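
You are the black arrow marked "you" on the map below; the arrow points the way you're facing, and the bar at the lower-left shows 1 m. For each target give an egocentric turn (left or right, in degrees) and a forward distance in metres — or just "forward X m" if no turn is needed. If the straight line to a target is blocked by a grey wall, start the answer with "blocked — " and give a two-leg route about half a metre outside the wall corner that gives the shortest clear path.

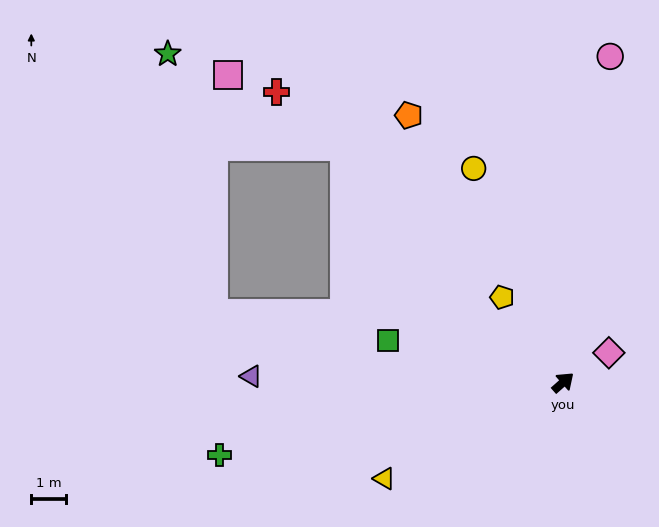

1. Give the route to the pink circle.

turn left 40°, forward 9.6 m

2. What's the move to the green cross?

turn left 150°, forward 10.2 m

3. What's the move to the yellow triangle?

turn left 167°, forward 5.9 m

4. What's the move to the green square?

turn left 125°, forward 5.2 m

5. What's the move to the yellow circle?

turn left 71°, forward 6.7 m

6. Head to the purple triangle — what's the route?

turn left 137°, forward 9.1 m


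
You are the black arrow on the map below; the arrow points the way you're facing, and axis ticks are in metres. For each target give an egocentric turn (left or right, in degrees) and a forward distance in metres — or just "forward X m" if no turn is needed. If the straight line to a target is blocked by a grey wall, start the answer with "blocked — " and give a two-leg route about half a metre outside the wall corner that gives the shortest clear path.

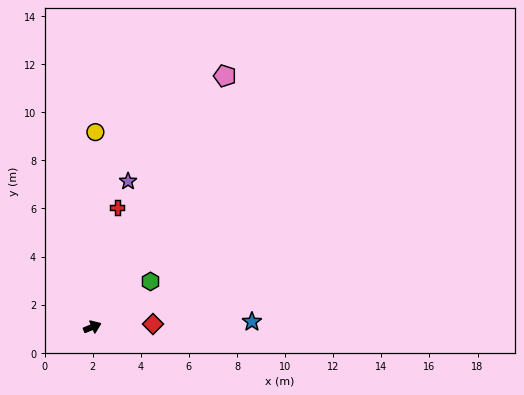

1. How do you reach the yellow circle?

turn left 67°, forward 8.1 m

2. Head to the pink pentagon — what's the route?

turn left 40°, forward 11.8 m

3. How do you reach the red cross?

turn left 56°, forward 5.1 m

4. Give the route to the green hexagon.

turn left 16°, forward 3.1 m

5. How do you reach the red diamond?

turn right 20°, forward 2.5 m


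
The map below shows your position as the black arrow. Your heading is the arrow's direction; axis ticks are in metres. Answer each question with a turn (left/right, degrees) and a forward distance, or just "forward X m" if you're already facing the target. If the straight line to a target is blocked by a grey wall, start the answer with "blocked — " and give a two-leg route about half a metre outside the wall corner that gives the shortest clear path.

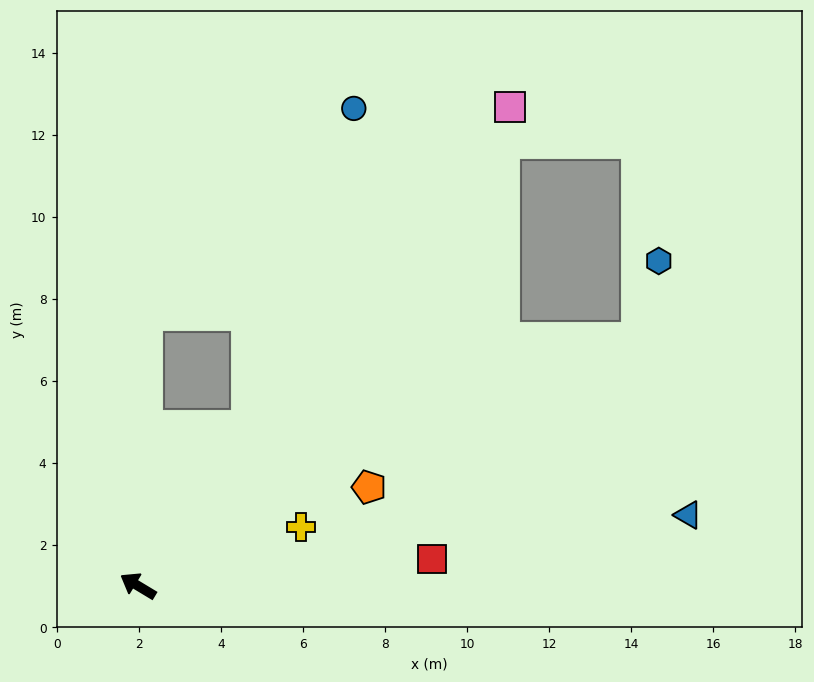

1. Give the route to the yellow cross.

turn right 129°, forward 4.2 m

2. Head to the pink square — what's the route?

turn right 97°, forward 14.8 m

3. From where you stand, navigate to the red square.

turn right 144°, forward 7.2 m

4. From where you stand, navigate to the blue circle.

blocked — turn right 94°, forward 4.7 m, then turn left 17°, forward 8.2 m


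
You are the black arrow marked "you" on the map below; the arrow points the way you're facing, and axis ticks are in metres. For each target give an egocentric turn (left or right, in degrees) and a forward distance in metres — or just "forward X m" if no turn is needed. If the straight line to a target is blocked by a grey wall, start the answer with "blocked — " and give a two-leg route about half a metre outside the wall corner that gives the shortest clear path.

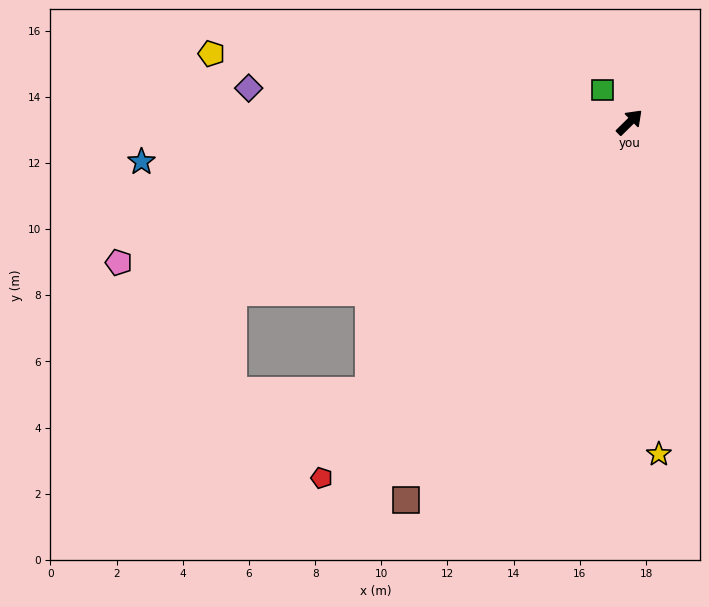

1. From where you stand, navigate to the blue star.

turn left 140°, forward 14.8 m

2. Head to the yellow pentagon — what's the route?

turn left 126°, forward 12.8 m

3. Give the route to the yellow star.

turn right 130°, forward 10.1 m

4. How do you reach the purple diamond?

turn left 130°, forward 11.6 m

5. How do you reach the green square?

turn left 85°, forward 1.3 m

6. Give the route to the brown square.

turn right 165°, forward 13.3 m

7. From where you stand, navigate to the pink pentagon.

turn left 151°, forward 16.0 m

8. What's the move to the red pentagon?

turn right 175°, forward 14.2 m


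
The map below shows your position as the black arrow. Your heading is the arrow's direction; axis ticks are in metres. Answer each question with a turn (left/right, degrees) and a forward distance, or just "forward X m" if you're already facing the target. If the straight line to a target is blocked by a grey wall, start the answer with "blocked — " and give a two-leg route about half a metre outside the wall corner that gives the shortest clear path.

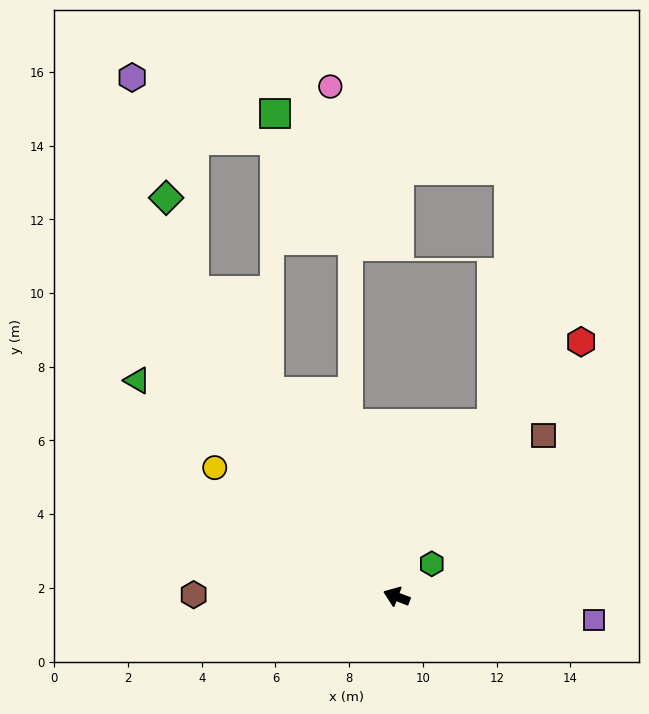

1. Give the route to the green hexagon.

turn right 116°, forward 1.3 m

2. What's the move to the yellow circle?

turn right 15°, forward 6.0 m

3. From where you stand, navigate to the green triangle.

turn right 19°, forward 9.2 m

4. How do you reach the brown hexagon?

turn left 20°, forward 5.5 m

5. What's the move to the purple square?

turn right 166°, forward 5.4 m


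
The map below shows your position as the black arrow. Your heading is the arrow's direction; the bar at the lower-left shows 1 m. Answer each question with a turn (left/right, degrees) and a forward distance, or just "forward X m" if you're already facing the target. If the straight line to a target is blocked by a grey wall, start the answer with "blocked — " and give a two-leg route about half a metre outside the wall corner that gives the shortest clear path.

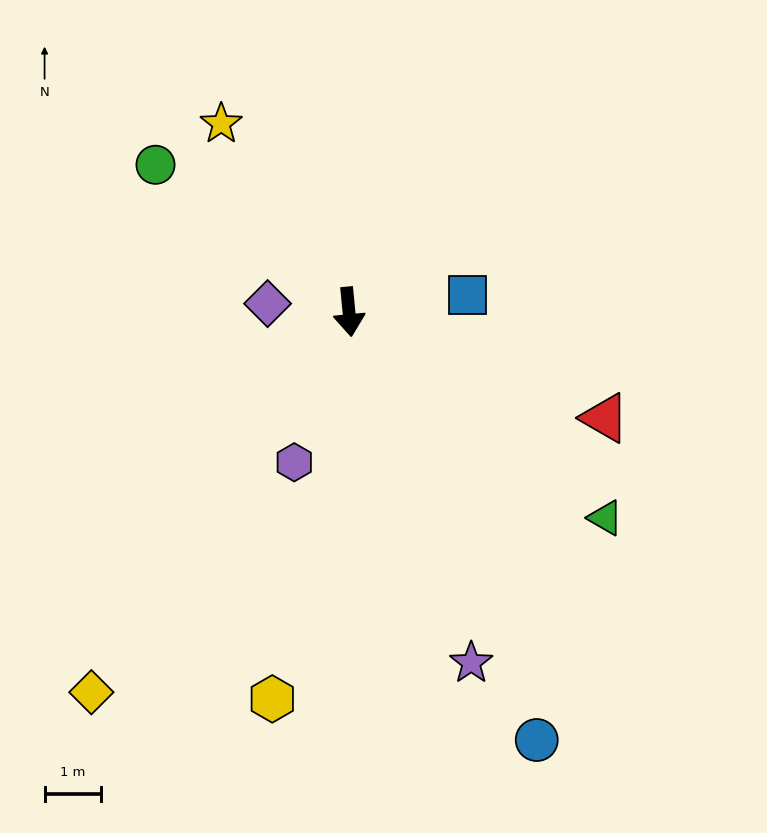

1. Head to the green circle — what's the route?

turn right 133°, forward 4.3 m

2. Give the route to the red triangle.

turn left 62°, forward 4.9 m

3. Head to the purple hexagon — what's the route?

turn right 25°, forward 2.8 m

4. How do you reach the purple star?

turn left 14°, forward 6.6 m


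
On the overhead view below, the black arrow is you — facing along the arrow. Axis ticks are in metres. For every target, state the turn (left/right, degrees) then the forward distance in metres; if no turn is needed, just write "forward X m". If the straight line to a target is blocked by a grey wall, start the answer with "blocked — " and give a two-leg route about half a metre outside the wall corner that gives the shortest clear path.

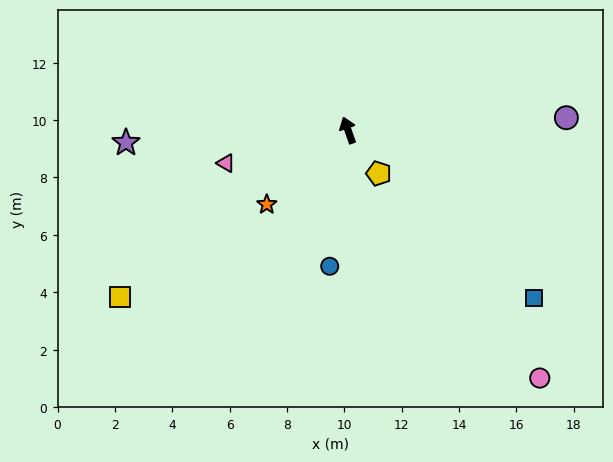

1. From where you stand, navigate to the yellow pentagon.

turn right 164°, forward 1.8 m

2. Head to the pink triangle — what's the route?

turn left 86°, forward 4.4 m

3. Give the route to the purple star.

turn left 74°, forward 7.8 m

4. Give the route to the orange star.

turn left 113°, forward 3.8 m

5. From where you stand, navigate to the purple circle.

turn right 106°, forward 7.6 m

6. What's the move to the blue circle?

turn left 153°, forward 4.8 m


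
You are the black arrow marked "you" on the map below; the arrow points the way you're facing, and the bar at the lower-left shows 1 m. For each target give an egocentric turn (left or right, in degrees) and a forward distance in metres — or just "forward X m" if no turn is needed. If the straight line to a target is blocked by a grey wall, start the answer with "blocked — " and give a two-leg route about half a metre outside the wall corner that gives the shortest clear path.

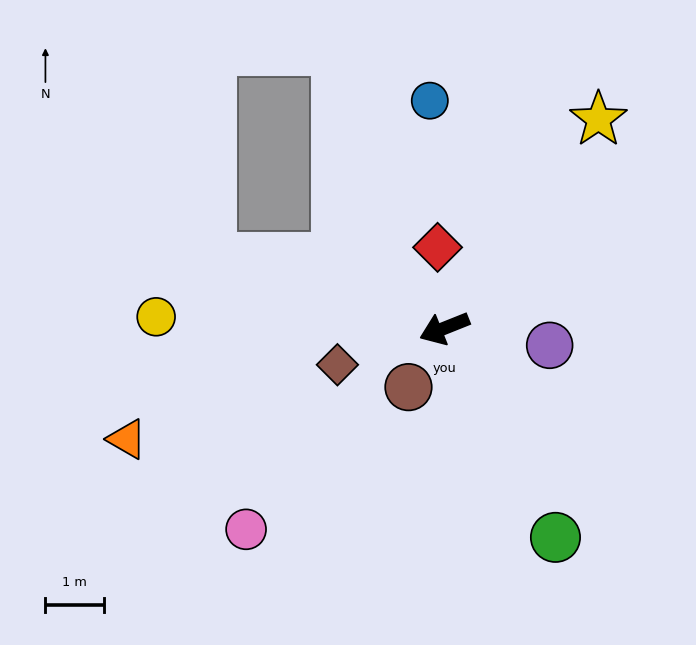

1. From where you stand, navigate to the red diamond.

turn right 107°, forward 1.4 m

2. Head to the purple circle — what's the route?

turn left 149°, forward 1.8 m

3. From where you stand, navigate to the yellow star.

turn right 148°, forward 4.4 m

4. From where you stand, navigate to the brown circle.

turn left 37°, forward 1.2 m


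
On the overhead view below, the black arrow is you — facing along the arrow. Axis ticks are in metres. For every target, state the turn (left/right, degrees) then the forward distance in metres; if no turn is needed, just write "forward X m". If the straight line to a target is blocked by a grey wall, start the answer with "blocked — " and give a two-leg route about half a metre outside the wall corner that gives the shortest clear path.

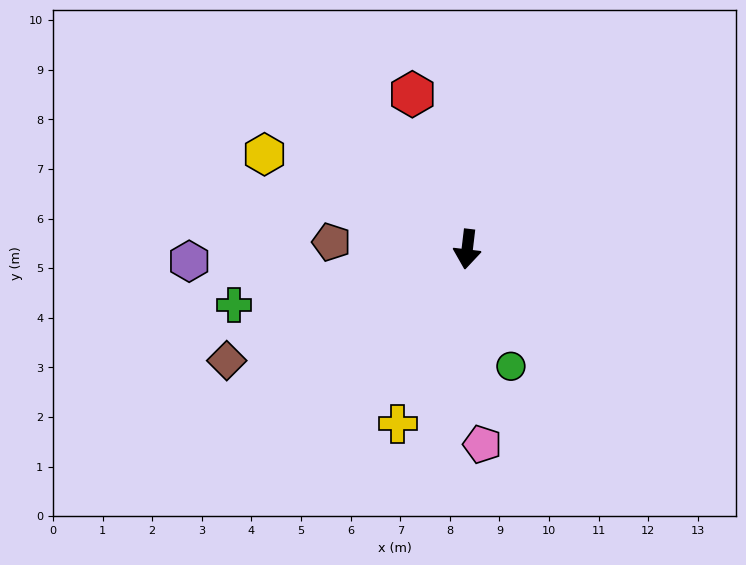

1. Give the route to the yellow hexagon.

turn right 108°, forward 4.5 m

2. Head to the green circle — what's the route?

turn left 27°, forward 2.5 m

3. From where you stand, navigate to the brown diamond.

turn right 58°, forward 5.3 m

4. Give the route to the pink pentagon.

turn left 11°, forward 3.9 m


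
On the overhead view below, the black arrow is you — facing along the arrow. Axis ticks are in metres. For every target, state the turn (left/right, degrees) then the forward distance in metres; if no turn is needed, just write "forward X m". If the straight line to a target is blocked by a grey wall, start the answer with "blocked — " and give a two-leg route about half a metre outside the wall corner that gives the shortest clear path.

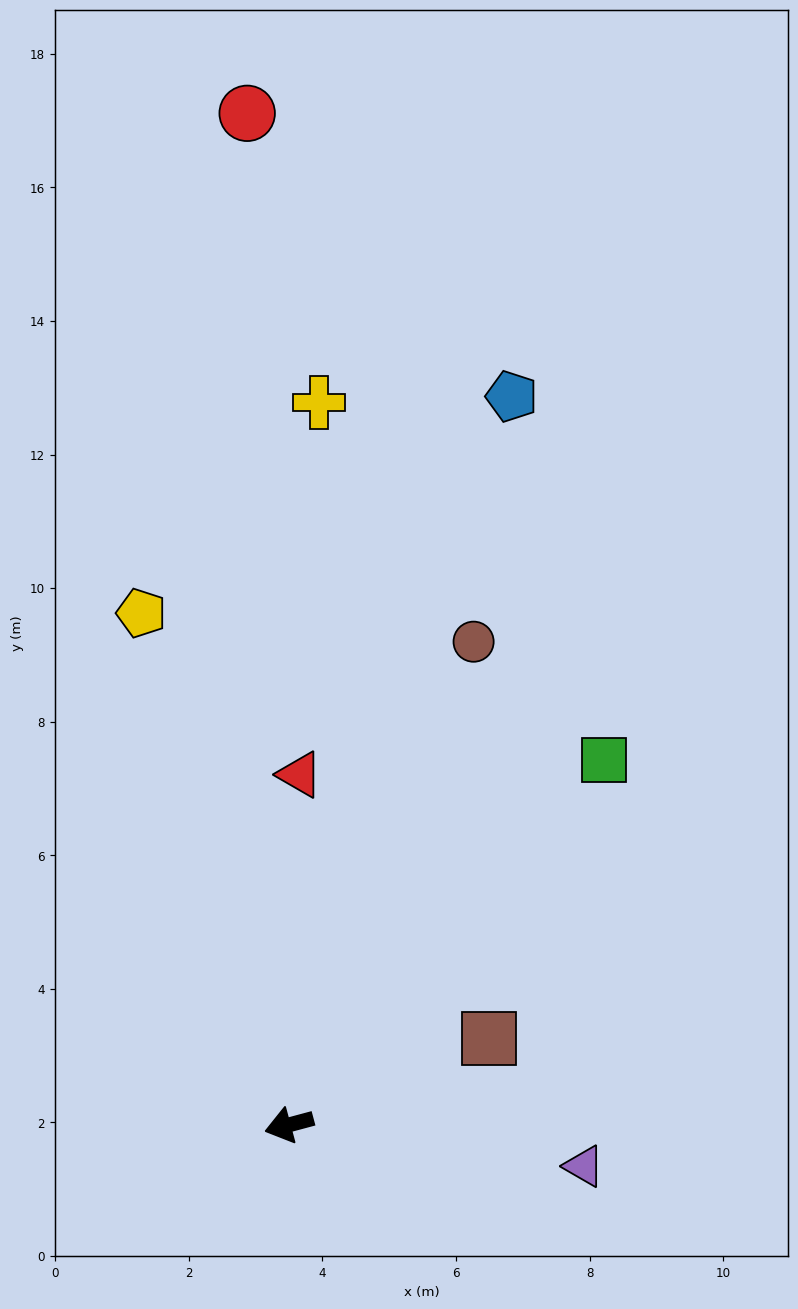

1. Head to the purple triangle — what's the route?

turn left 157°, forward 4.5 m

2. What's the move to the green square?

turn right 146°, forward 7.2 m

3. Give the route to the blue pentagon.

turn right 122°, forward 11.4 m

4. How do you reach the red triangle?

turn right 107°, forward 5.2 m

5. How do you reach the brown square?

turn right 172°, forward 3.3 m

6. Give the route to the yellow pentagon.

turn right 89°, forward 8.0 m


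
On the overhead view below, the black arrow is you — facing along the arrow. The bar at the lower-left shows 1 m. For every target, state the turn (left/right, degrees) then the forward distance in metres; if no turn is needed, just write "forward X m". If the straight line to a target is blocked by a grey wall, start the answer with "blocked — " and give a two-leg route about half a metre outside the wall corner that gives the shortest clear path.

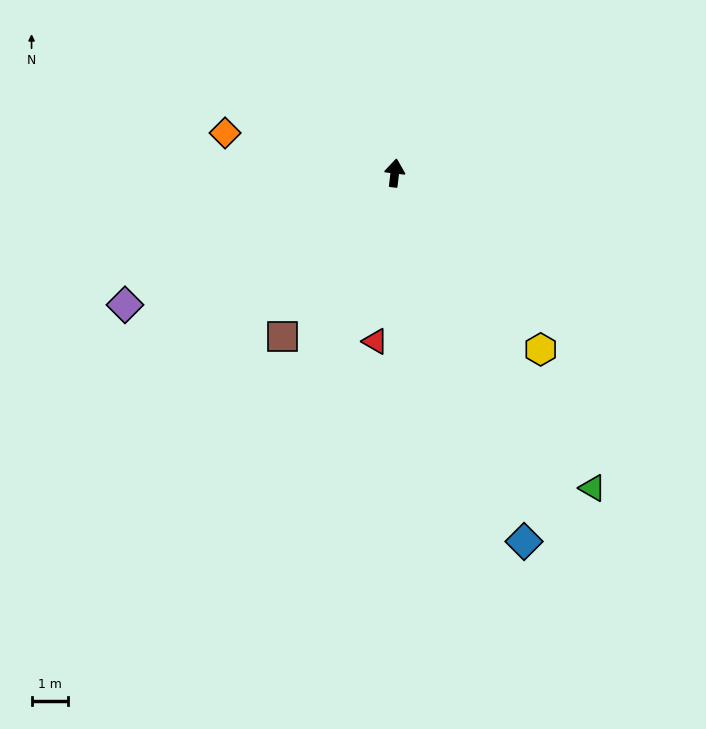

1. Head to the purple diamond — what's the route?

turn left 123°, forward 8.3 m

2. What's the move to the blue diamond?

turn right 154°, forward 10.8 m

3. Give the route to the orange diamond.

turn left 83°, forward 4.8 m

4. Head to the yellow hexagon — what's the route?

turn right 134°, forward 6.3 m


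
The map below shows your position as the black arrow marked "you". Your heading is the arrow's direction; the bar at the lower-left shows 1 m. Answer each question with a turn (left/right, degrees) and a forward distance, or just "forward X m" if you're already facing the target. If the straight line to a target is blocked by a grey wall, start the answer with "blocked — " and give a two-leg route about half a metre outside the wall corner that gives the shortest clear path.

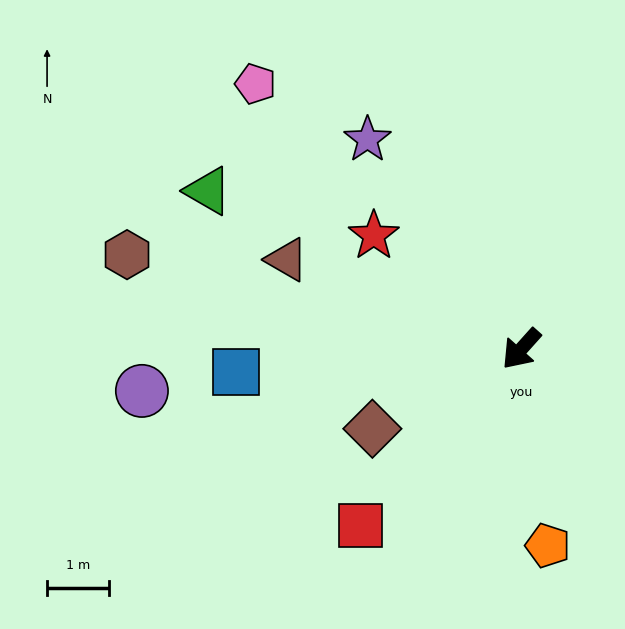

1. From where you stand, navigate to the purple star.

turn right 102°, forward 4.2 m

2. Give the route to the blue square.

turn right 44°, forward 4.6 m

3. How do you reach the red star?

turn right 86°, forward 3.0 m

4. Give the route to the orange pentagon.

turn left 50°, forward 3.2 m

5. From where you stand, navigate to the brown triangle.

turn right 69°, forward 4.1 m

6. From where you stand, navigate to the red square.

forward 3.9 m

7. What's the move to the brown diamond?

turn right 20°, forward 2.7 m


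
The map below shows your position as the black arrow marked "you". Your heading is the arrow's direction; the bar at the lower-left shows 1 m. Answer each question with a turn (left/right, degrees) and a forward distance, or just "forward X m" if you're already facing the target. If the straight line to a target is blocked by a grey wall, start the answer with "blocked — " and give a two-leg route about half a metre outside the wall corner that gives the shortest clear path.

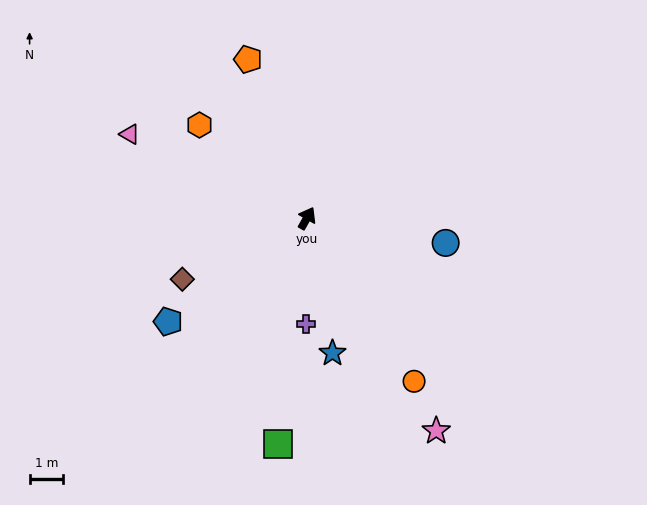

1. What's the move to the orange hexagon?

turn left 78°, forward 4.3 m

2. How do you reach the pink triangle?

turn left 94°, forward 5.9 m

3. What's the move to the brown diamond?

turn left 146°, forward 4.2 m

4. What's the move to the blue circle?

turn right 71°, forward 4.2 m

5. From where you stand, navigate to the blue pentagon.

turn left 156°, forward 5.2 m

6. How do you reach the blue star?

turn right 140°, forward 4.1 m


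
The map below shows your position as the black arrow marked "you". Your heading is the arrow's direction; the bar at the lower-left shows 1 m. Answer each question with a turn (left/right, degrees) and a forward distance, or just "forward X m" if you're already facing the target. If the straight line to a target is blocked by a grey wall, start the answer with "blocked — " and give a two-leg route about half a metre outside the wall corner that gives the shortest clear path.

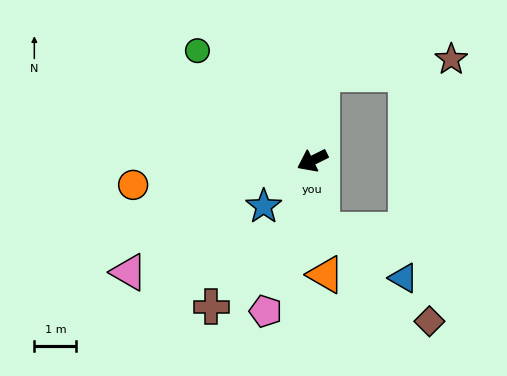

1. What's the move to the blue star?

turn left 17°, forward 1.6 m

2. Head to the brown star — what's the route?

blocked — turn right 123°, forward 2.1 m, then turn right 77°, forward 3.1 m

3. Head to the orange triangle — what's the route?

turn left 70°, forward 2.7 m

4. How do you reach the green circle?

turn right 70°, forward 3.8 m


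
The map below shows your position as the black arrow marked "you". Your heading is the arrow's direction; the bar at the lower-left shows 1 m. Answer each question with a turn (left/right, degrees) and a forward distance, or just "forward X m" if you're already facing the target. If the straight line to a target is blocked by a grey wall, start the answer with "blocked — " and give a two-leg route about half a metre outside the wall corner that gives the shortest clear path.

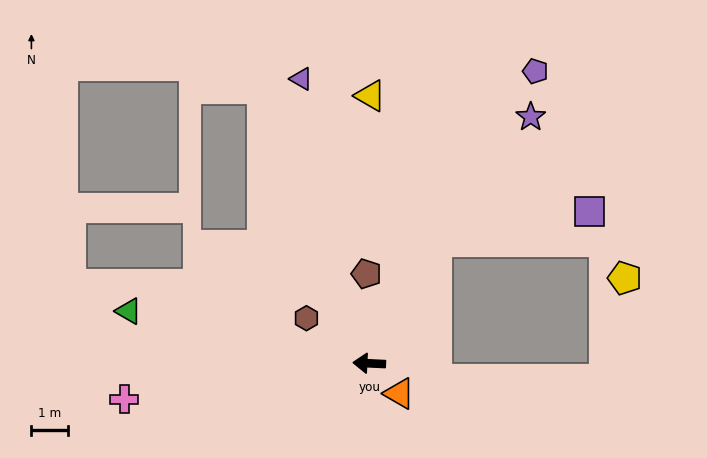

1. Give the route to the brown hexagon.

turn right 33°, forward 2.1 m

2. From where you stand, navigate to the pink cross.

turn left 11°, forward 6.8 m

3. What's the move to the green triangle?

turn right 10°, forward 6.8 m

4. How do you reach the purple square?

blocked — turn right 116°, forward 3.8 m, then turn right 50°, forward 4.3 m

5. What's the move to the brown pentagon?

turn right 86°, forward 2.5 m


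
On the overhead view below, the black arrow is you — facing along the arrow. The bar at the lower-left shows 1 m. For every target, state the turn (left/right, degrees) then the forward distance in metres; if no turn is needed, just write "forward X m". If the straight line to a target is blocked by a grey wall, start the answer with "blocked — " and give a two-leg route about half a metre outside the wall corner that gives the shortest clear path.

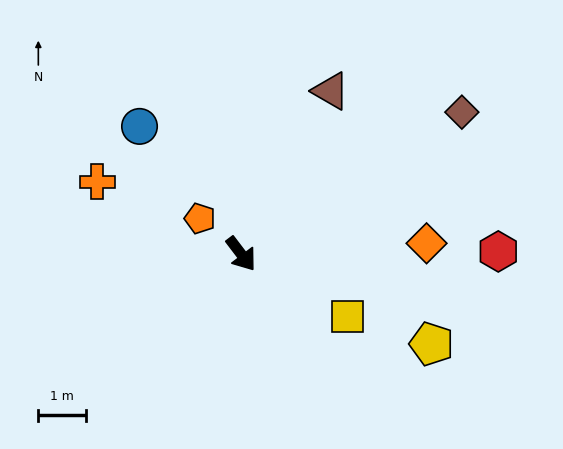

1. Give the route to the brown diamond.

turn left 85°, forward 5.5 m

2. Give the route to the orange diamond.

turn left 56°, forward 3.9 m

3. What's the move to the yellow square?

turn left 22°, forward 2.6 m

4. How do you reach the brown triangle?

turn left 114°, forward 3.9 m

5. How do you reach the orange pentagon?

turn right 168°, forward 1.1 m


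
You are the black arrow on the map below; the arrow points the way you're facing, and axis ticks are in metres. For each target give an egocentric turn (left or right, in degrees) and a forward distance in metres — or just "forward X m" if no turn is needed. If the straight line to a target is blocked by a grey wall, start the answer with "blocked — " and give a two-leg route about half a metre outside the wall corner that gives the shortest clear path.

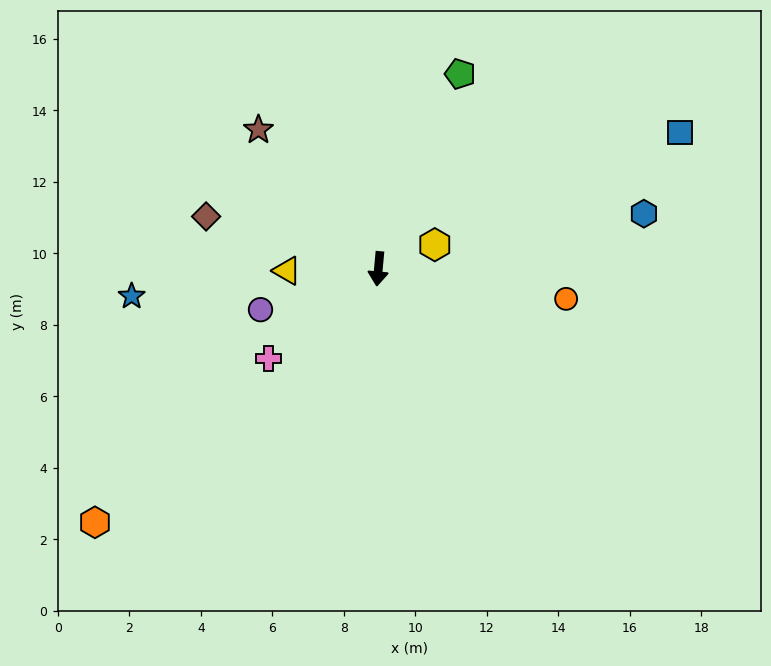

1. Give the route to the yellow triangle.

turn right 84°, forward 2.6 m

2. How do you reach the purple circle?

turn right 66°, forward 3.5 m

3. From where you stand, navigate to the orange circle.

turn left 86°, forward 5.3 m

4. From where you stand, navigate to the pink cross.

turn right 46°, forward 4.0 m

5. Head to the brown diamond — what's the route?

turn right 102°, forward 5.0 m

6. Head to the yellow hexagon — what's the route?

turn left 118°, forward 1.7 m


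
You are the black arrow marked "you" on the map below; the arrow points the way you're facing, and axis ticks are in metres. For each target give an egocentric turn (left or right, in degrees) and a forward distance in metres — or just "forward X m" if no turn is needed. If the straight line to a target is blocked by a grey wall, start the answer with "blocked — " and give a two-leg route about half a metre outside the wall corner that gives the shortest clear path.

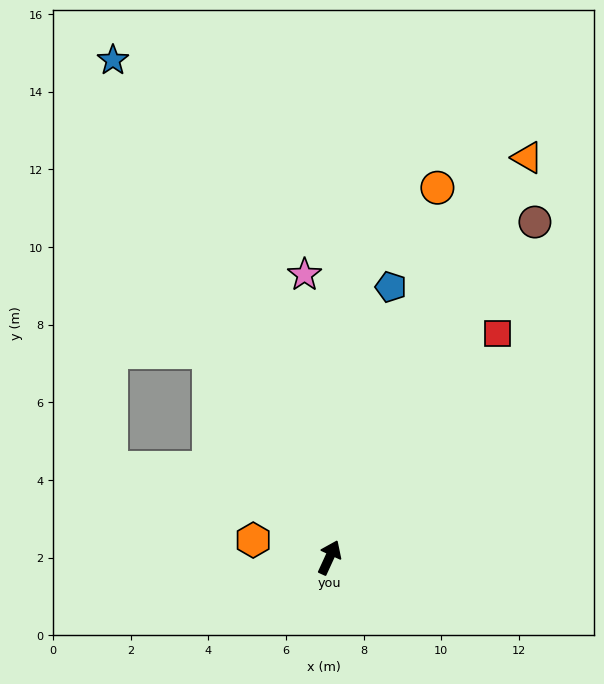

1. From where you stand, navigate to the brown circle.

turn right 7°, forward 10.1 m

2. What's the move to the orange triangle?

forward 11.5 m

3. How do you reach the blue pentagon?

turn left 12°, forward 7.1 m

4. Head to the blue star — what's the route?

turn left 48°, forward 14.0 m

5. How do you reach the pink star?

turn left 30°, forward 7.3 m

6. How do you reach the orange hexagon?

turn left 102°, forward 2.0 m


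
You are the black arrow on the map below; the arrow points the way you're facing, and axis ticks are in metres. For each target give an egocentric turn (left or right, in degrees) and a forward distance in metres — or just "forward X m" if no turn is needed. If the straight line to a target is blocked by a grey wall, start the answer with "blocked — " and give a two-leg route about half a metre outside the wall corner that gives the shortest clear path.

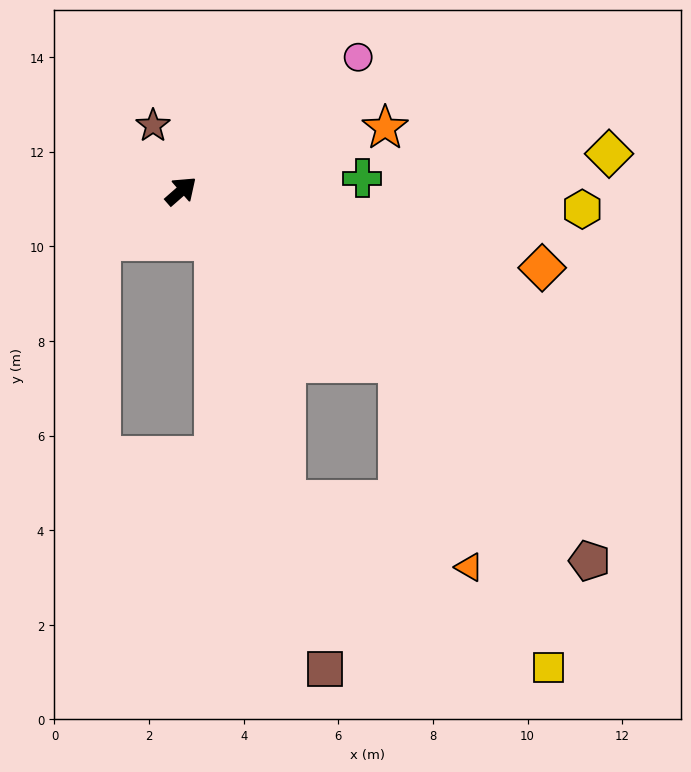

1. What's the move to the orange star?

turn right 24°, forward 4.5 m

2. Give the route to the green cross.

turn right 37°, forward 3.8 m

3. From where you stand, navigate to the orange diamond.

turn right 53°, forward 7.8 m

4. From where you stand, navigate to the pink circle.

turn right 4°, forward 4.7 m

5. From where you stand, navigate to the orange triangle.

blocked — turn right 80°, forward 5.9 m, then turn right 32°, forward 4.6 m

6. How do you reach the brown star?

turn left 72°, forward 1.5 m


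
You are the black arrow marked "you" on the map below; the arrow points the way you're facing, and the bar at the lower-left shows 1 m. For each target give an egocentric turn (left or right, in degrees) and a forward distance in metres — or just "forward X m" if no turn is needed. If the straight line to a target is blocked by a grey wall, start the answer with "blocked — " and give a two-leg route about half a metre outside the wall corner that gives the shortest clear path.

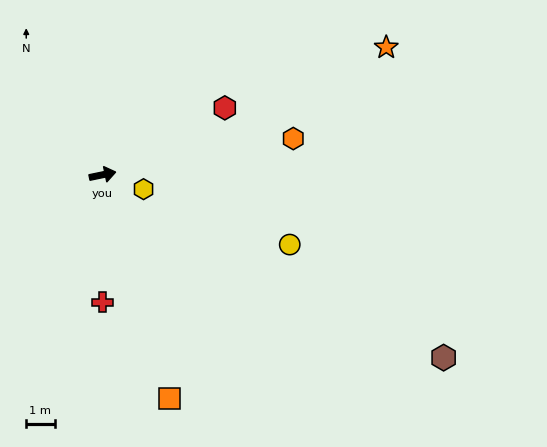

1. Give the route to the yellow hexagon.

turn right 31°, forward 1.5 m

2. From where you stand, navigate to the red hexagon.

turn left 17°, forward 4.9 m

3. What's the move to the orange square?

turn right 85°, forward 8.2 m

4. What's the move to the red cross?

turn right 102°, forward 4.5 m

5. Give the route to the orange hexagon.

forward 6.8 m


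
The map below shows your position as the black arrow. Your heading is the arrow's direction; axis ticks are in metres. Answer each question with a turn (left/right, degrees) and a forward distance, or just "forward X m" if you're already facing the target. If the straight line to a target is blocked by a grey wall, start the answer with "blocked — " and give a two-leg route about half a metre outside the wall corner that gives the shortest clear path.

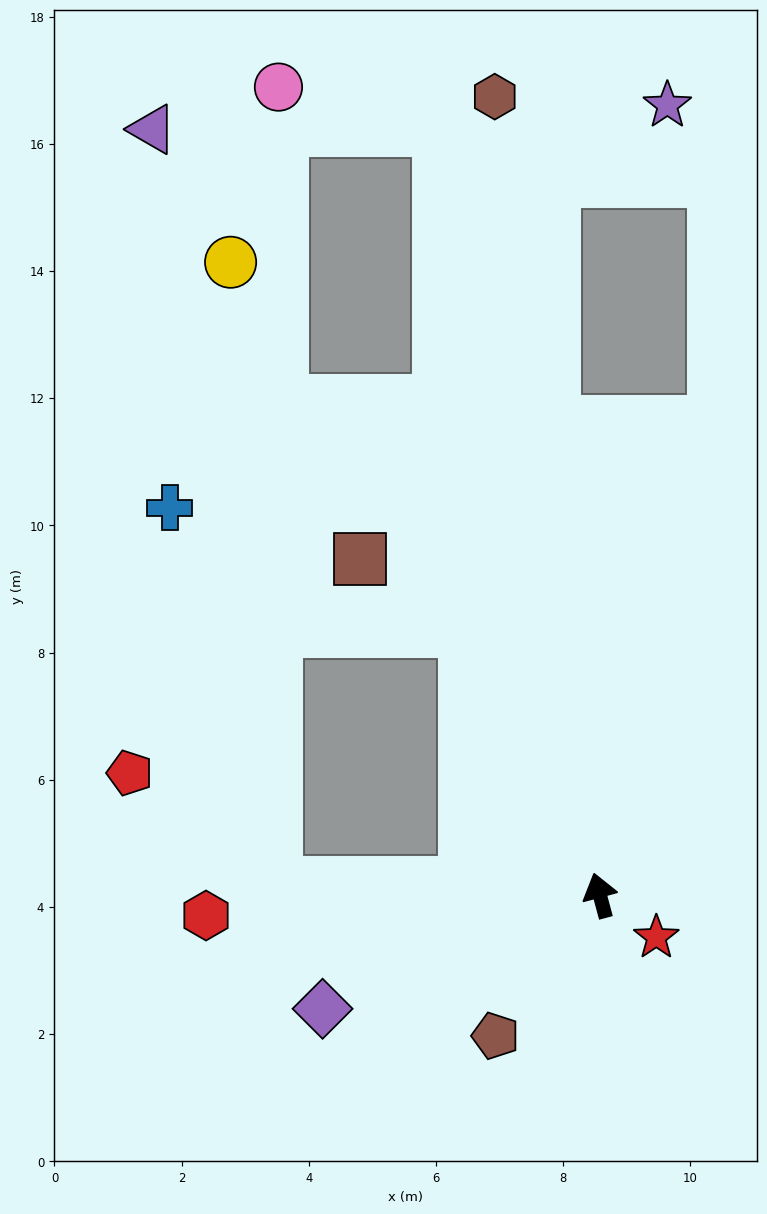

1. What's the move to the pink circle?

blocked — turn right 3°, forward 12.3 m, then turn left 63°, forward 2.6 m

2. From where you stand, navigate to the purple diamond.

turn left 97°, forward 4.7 m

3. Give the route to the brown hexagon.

turn right 8°, forward 12.7 m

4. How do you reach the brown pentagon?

turn left 128°, forward 2.8 m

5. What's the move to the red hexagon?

turn left 78°, forward 6.2 m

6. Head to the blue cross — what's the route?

blocked — turn left 73°, forward 5.1 m, then turn right 72°, forward 6.1 m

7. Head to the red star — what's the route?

turn right 142°, forward 1.1 m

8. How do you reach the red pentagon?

blocked — turn left 73°, forward 5.1 m, then turn right 35°, forward 2.9 m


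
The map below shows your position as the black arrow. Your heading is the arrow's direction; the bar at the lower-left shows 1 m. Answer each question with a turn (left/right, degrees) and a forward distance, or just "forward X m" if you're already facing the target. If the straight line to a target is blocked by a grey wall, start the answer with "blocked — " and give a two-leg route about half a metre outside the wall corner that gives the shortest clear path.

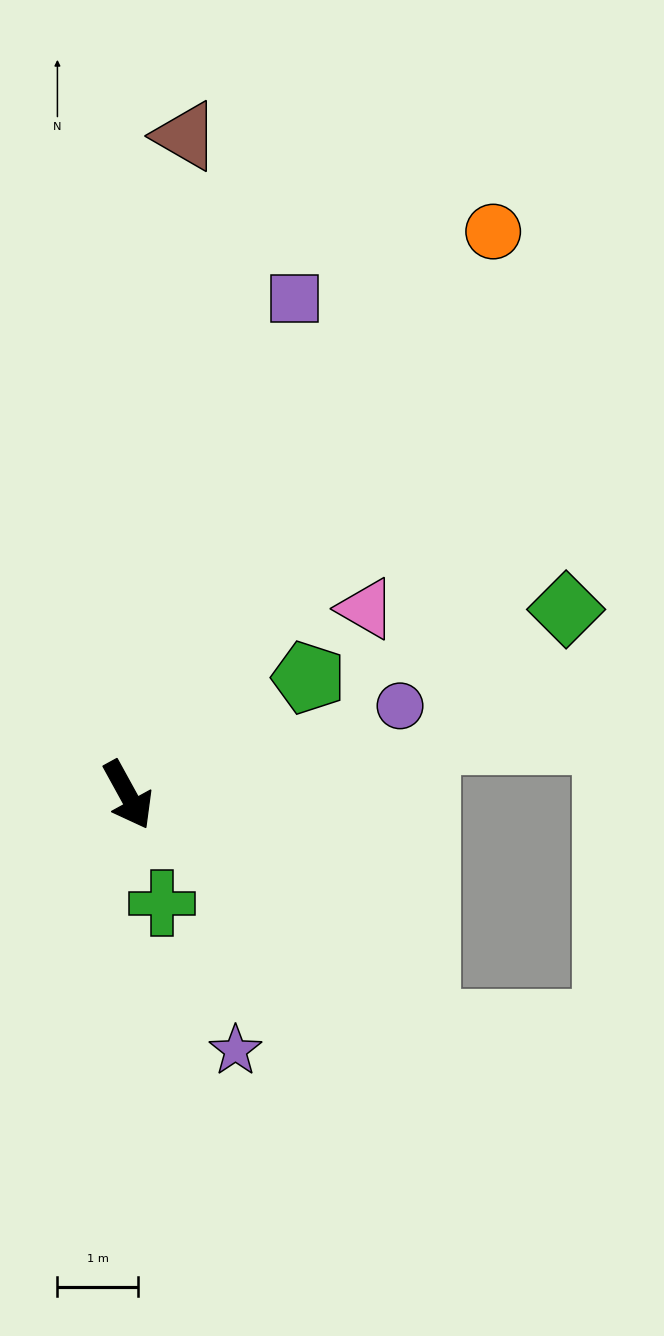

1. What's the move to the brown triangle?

turn left 146°, forward 8.2 m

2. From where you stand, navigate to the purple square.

turn left 133°, forward 6.5 m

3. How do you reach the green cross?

turn right 11°, forward 1.4 m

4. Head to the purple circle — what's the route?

turn left 79°, forward 3.6 m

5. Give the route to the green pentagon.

turn left 94°, forward 2.7 m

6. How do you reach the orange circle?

turn left 118°, forward 8.3 m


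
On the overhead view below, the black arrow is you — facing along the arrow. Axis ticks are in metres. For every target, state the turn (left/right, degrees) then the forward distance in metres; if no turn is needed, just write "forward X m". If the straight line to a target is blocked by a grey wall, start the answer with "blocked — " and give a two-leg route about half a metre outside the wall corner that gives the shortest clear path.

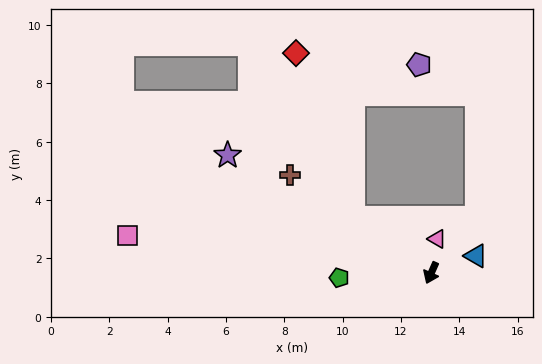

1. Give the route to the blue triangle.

turn left 135°, forward 1.6 m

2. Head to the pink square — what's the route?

turn right 73°, forward 10.5 m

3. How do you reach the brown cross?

turn right 101°, forward 5.9 m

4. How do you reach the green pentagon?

turn right 63°, forward 3.2 m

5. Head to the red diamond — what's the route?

blocked — turn right 101°, forward 3.3 m, then turn right 36°, forward 6.0 m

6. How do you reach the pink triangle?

turn right 166°, forward 1.2 m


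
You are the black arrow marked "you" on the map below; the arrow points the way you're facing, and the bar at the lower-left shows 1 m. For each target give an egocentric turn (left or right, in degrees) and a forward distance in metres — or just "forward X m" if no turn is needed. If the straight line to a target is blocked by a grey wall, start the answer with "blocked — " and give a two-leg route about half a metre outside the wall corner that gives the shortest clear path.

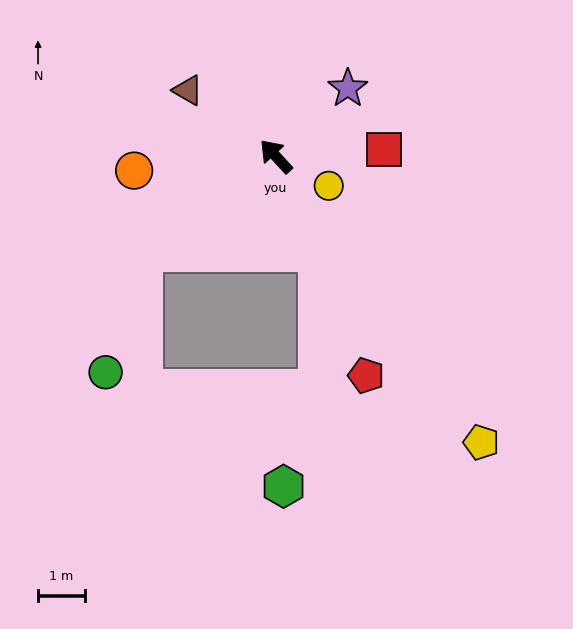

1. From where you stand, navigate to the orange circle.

turn left 53°, forward 3.1 m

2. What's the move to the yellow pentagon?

turn left 173°, forward 7.6 m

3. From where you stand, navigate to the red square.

turn right 129°, forward 2.3 m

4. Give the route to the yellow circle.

turn right 162°, forward 1.3 m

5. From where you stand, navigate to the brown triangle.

turn left 11°, forward 2.4 m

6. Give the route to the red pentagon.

turn left 160°, forward 5.1 m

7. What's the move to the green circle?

blocked — turn left 83°, forward 3.5 m, then turn left 37°, forward 2.7 m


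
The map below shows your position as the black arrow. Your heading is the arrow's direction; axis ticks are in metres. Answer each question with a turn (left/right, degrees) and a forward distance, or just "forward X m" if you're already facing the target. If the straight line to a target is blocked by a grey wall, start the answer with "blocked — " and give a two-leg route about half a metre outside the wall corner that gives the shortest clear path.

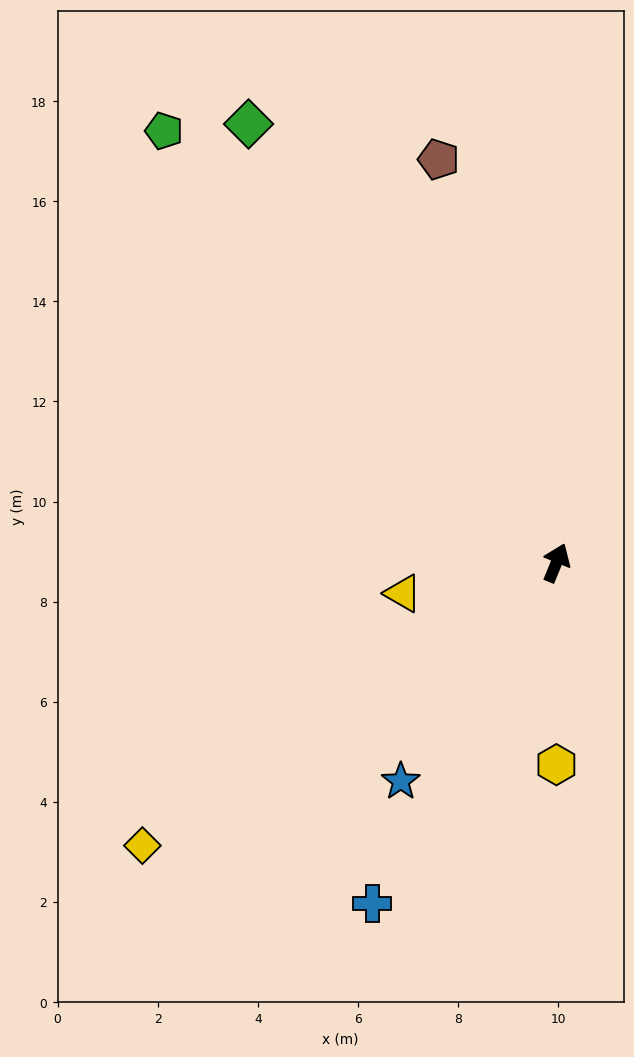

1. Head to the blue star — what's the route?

turn left 167°, forward 5.4 m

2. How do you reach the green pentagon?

turn left 64°, forward 11.7 m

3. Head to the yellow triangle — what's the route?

turn left 124°, forward 3.1 m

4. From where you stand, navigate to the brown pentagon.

turn left 39°, forward 8.4 m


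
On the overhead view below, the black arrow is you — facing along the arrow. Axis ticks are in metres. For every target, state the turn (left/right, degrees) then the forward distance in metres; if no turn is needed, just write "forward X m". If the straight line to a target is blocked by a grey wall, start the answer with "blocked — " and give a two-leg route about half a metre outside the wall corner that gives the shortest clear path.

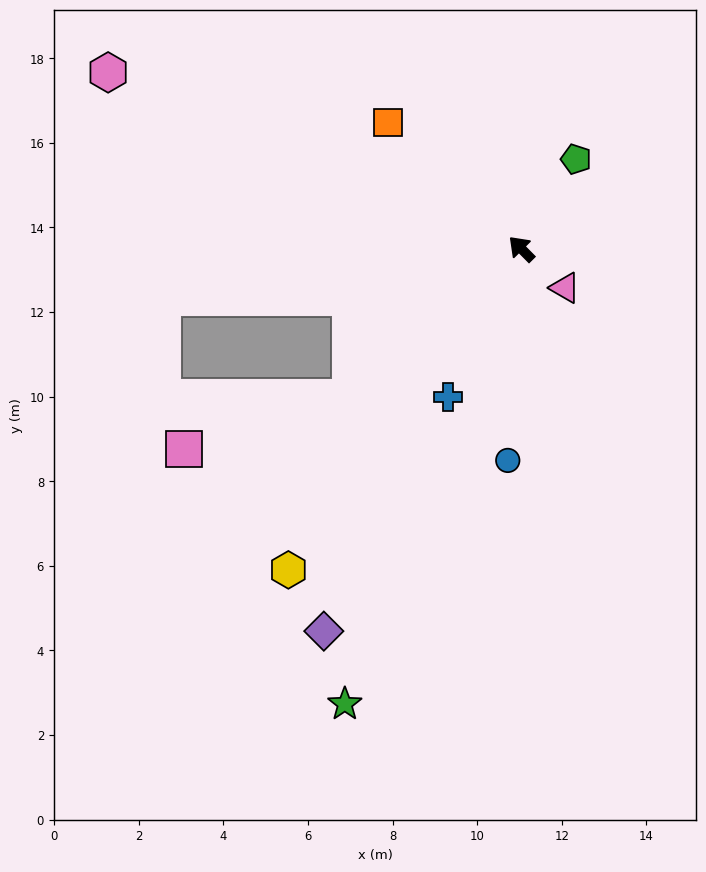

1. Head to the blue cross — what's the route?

turn left 109°, forward 3.9 m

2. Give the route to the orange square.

forward 4.3 m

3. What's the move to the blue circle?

turn left 132°, forward 5.0 m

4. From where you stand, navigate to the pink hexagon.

turn left 22°, forward 10.6 m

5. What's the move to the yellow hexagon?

turn left 99°, forward 9.4 m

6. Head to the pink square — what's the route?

blocked — turn left 86°, forward 5.4 m, then turn right 23°, forward 4.1 m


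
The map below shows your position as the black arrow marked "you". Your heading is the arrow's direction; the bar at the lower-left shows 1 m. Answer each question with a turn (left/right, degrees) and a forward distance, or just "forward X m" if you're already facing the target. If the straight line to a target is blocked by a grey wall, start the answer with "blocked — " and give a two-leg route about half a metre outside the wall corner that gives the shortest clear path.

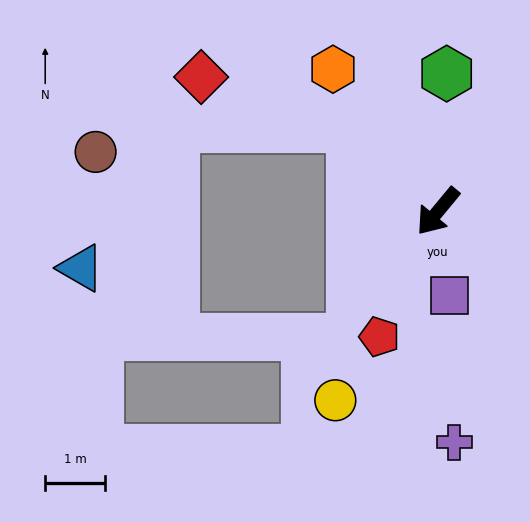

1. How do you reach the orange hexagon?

turn right 104°, forward 3.0 m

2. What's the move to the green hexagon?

turn right 144°, forward 2.3 m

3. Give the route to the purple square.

turn left 48°, forward 1.4 m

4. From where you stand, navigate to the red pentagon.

turn left 15°, forward 2.3 m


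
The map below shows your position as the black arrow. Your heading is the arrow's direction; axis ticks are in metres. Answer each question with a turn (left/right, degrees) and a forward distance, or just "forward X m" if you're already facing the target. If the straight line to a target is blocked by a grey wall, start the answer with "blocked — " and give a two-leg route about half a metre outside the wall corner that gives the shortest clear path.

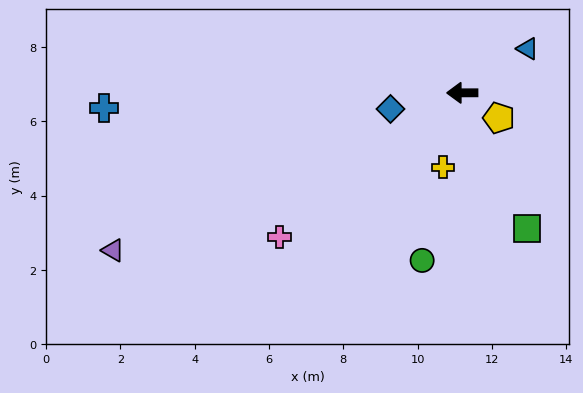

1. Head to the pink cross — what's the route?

turn left 38°, forward 6.3 m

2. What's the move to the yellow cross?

turn left 75°, forward 2.1 m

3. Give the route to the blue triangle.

turn right 146°, forward 2.1 m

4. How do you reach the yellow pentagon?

turn left 145°, forward 1.2 m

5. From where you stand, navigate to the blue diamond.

turn left 13°, forward 2.0 m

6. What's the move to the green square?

turn left 115°, forward 4.0 m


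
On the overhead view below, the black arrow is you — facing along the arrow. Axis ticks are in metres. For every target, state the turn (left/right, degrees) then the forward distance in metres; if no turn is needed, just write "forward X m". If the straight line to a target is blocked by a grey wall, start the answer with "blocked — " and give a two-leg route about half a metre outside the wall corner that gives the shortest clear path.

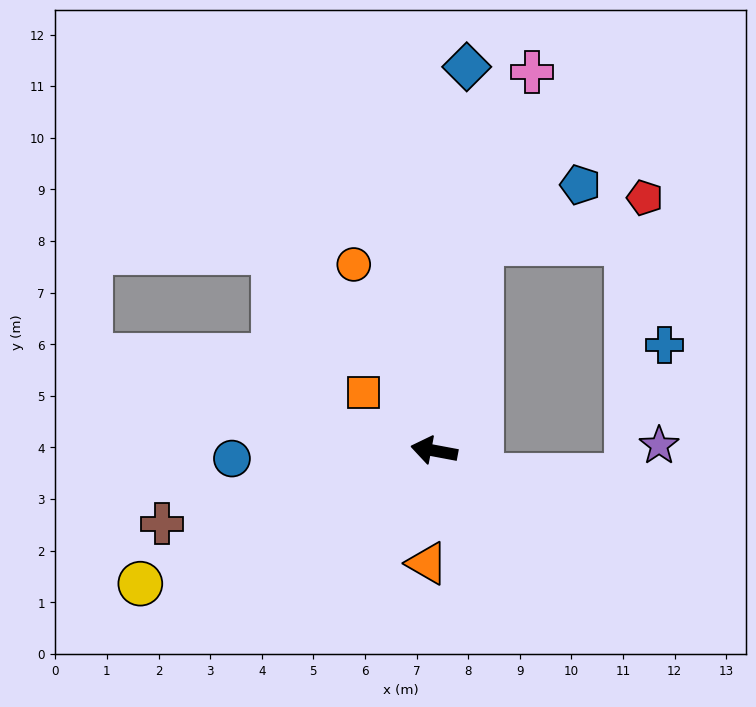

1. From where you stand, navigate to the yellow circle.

turn left 35°, forward 6.2 m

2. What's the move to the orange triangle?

turn left 97°, forward 2.2 m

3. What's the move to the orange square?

turn right 29°, forward 1.8 m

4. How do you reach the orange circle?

turn right 56°, forward 3.9 m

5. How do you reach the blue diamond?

turn right 84°, forward 7.5 m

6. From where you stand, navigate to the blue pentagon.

blocked — turn right 92°, forward 4.1 m, then turn right 46°, forward 2.2 m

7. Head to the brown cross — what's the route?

turn left 26°, forward 5.5 m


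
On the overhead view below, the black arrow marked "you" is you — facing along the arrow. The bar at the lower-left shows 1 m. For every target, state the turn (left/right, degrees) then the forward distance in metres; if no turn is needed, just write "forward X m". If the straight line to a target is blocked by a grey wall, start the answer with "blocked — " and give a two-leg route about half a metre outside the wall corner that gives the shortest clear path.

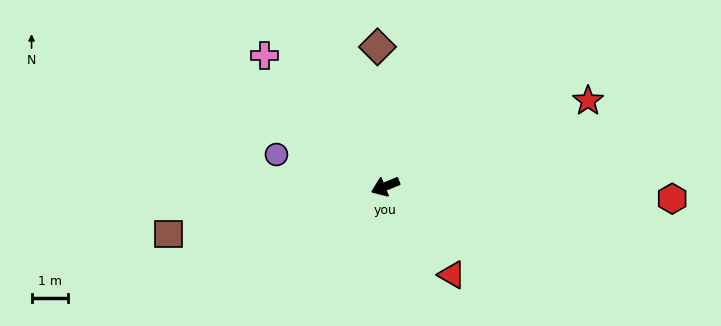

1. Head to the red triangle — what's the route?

turn left 105°, forward 3.1 m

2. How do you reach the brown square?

turn right 10°, forward 6.2 m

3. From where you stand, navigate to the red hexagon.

turn left 155°, forward 8.0 m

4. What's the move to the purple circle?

turn right 38°, forward 3.2 m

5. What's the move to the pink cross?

turn right 69°, forward 4.9 m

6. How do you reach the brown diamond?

turn right 109°, forward 3.9 m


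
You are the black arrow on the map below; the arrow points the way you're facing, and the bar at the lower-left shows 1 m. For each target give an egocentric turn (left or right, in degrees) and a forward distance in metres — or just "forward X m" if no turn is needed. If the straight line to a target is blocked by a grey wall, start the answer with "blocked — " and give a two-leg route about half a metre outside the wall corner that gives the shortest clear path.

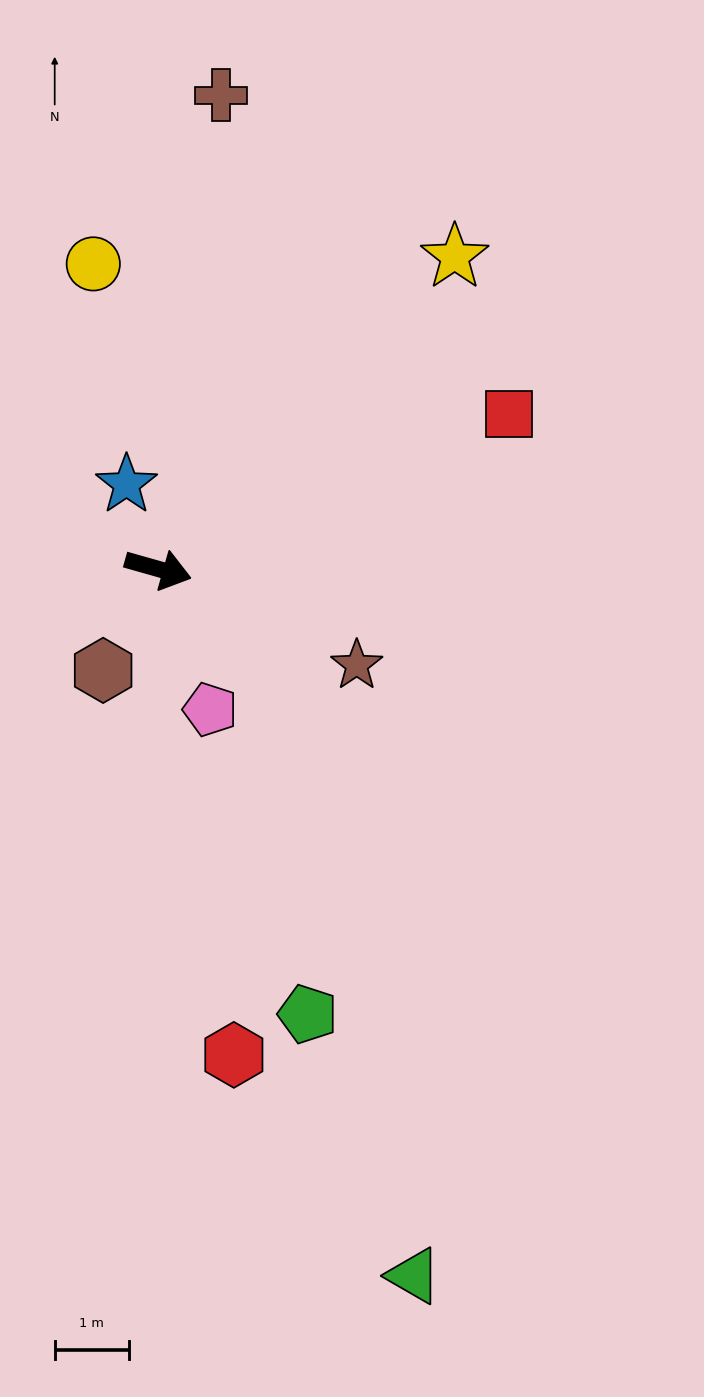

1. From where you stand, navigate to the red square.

turn left 40°, forward 5.2 m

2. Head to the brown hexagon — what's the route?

turn right 103°, forward 1.6 m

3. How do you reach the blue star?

turn left 126°, forward 1.2 m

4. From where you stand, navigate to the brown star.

turn right 10°, forward 3.0 m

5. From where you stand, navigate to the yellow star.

turn left 62°, forward 5.8 m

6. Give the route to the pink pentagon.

turn right 54°, forward 2.0 m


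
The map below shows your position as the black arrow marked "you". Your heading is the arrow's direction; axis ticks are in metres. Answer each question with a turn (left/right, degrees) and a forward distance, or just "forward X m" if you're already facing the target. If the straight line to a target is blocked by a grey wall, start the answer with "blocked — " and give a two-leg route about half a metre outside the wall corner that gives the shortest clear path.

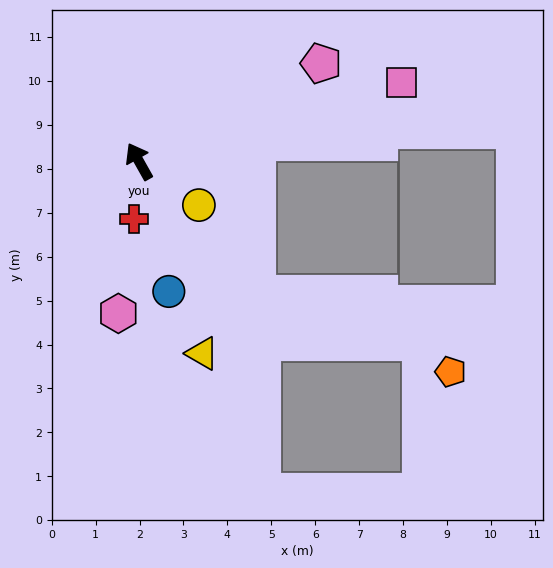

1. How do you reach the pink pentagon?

turn right 91°, forward 4.7 m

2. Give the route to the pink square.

turn right 103°, forward 6.2 m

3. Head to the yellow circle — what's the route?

turn right 155°, forward 1.7 m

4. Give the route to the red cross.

turn left 146°, forward 1.3 m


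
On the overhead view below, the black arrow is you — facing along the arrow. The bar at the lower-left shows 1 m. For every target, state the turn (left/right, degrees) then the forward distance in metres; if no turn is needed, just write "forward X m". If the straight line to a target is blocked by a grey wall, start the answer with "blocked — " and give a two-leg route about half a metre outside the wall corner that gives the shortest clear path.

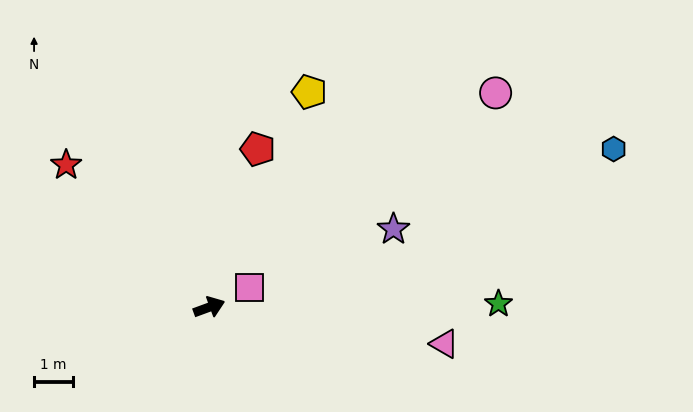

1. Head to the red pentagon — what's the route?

turn left 53°, forward 4.3 m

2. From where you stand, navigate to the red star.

turn left 115°, forward 5.2 m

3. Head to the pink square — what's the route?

turn left 6°, forward 1.2 m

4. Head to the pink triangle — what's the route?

turn right 29°, forward 6.2 m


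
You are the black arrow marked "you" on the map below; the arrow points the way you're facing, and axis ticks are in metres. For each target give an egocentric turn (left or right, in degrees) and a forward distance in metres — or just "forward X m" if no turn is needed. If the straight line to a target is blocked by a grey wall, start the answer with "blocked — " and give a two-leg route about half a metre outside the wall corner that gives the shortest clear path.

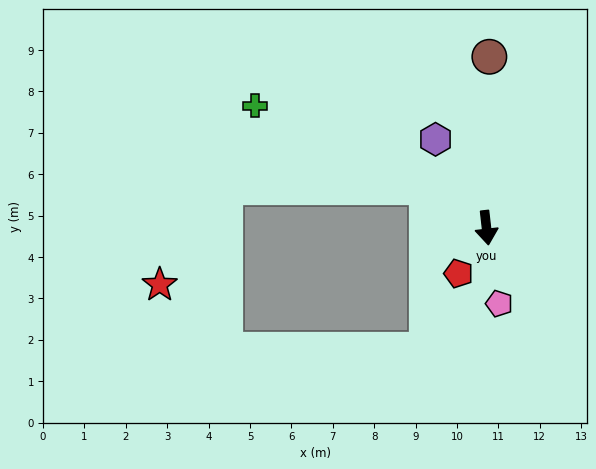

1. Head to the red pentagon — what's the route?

turn right 38°, forward 1.3 m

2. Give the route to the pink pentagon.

turn left 3°, forward 1.9 m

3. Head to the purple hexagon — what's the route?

turn right 157°, forward 2.5 m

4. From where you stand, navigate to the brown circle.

turn left 173°, forward 4.1 m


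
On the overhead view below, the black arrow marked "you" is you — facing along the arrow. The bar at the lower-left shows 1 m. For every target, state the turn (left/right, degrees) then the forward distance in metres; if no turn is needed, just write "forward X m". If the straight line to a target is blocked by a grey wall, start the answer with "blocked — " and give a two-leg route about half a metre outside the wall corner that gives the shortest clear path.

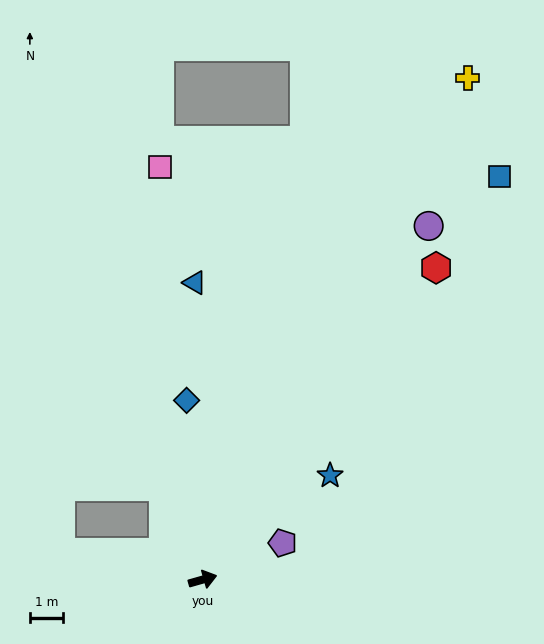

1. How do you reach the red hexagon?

turn left 37°, forward 11.6 m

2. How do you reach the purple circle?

turn left 42°, forward 12.5 m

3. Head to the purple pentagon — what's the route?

turn left 9°, forward 2.6 m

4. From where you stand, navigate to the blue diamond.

turn left 79°, forward 5.4 m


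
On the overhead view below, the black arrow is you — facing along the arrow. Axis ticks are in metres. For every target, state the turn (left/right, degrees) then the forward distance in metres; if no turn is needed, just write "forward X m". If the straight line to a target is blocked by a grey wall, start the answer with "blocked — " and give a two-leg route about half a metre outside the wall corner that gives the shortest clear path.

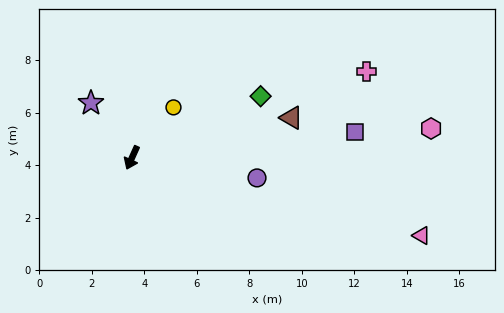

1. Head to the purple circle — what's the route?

turn left 105°, forward 4.8 m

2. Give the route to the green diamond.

turn left 140°, forward 5.4 m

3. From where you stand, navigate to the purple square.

turn left 121°, forward 8.6 m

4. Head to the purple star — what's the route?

turn right 119°, forward 2.6 m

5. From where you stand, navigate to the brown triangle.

turn left 128°, forward 6.3 m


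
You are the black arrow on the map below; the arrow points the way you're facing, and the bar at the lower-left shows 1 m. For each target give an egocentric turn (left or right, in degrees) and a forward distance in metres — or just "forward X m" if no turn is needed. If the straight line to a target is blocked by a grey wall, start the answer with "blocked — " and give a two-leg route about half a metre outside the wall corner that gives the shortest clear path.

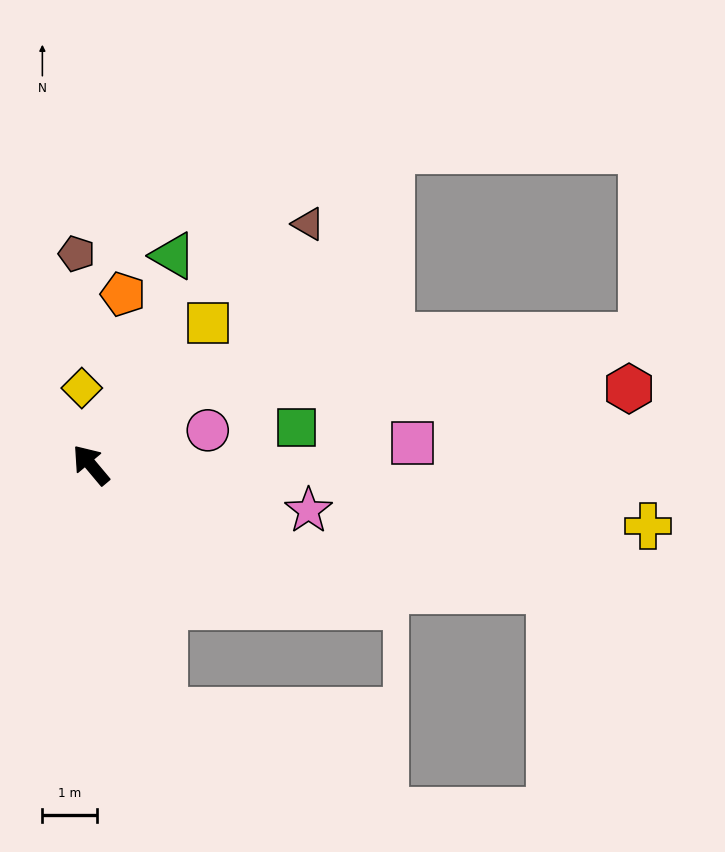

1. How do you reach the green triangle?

turn right 61°, forward 4.1 m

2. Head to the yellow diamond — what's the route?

turn right 33°, forward 1.4 m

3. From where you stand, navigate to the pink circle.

turn right 114°, forward 2.2 m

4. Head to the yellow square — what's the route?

turn right 79°, forward 3.4 m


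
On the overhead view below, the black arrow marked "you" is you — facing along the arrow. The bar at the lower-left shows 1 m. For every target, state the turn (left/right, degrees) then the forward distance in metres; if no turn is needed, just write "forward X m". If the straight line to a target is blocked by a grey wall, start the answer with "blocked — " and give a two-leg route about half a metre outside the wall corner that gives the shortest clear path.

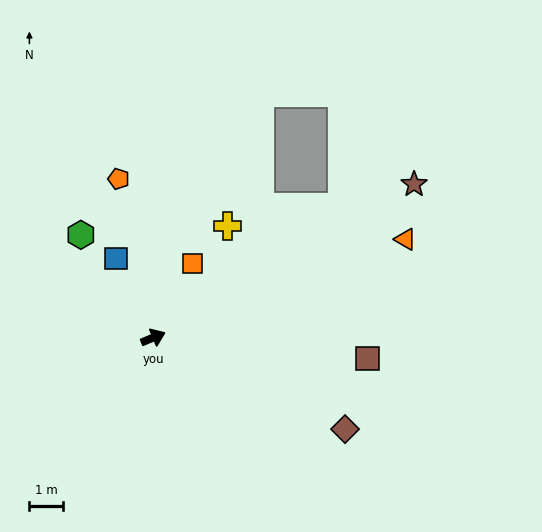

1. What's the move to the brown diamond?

turn right 48°, forward 6.4 m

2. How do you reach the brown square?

turn right 28°, forward 6.5 m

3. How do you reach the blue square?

turn left 93°, forward 2.6 m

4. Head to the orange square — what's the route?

turn left 40°, forward 2.5 m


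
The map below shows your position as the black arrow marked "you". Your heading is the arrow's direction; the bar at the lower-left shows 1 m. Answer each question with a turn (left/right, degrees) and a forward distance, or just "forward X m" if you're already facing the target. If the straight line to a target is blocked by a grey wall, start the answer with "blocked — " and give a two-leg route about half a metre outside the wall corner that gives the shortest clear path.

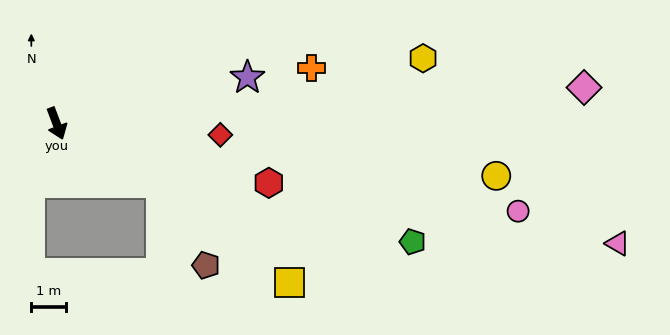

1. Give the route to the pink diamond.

turn left 73°, forward 15.2 m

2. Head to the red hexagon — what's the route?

turn left 54°, forward 6.3 m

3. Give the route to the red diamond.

turn left 65°, forward 4.7 m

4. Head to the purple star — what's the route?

turn left 83°, forward 5.6 m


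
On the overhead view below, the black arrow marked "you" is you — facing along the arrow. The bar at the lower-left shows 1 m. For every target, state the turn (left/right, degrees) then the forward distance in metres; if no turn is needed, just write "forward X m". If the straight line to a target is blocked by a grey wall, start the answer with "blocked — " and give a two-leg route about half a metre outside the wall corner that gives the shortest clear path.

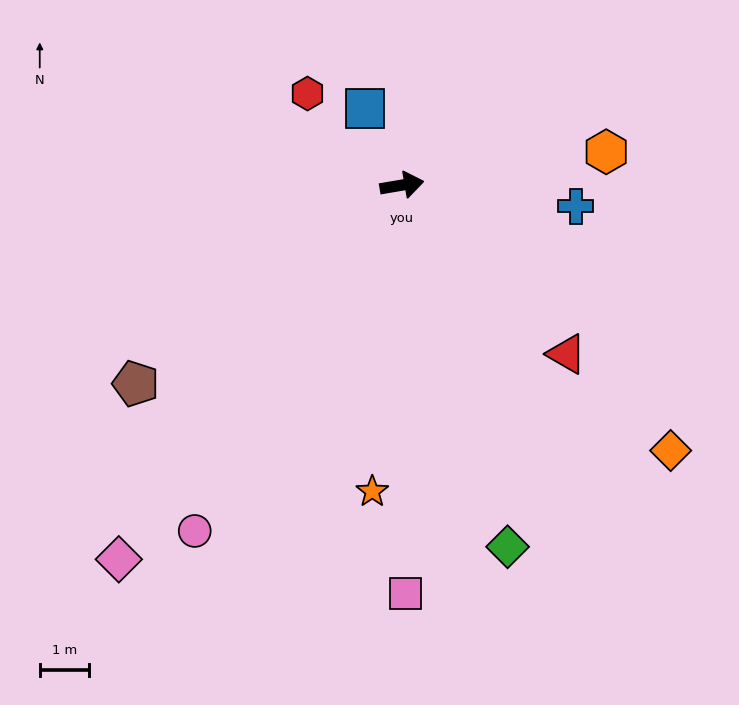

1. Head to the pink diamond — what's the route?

turn right 137°, forward 9.6 m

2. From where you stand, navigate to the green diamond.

turn right 83°, forward 7.7 m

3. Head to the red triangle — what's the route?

turn right 55°, forward 4.8 m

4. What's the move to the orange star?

turn right 105°, forward 6.3 m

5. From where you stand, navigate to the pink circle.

turn right 131°, forward 8.3 m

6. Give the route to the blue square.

turn left 106°, forward 1.7 m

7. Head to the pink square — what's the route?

turn right 99°, forward 8.4 m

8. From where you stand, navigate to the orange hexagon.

forward 4.2 m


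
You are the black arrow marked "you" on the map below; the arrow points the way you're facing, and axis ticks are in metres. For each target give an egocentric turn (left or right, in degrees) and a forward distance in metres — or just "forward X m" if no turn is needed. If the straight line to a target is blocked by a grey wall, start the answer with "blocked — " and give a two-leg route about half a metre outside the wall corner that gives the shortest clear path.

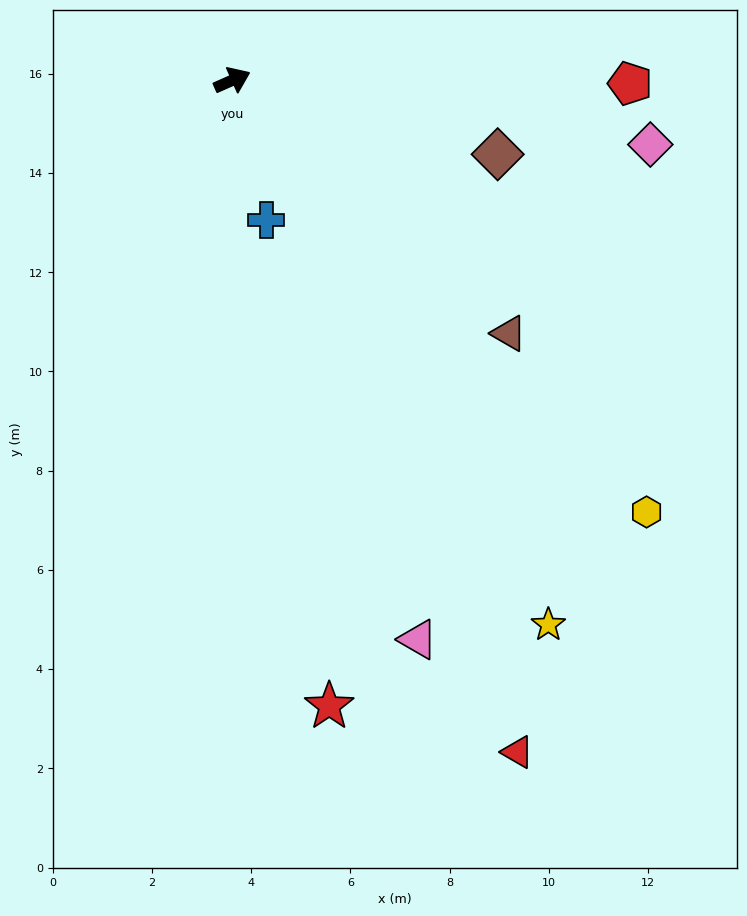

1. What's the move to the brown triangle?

turn right 66°, forward 7.6 m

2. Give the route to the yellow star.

turn right 84°, forward 12.7 m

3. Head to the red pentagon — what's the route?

turn right 24°, forward 8.0 m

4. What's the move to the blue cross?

turn right 100°, forward 2.9 m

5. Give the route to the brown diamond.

turn right 39°, forward 5.6 m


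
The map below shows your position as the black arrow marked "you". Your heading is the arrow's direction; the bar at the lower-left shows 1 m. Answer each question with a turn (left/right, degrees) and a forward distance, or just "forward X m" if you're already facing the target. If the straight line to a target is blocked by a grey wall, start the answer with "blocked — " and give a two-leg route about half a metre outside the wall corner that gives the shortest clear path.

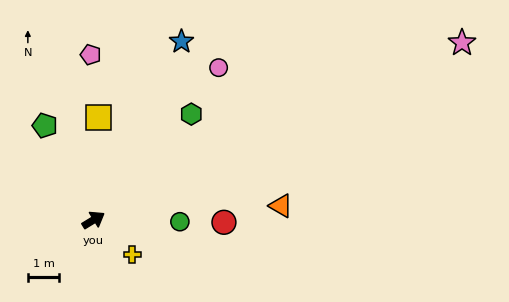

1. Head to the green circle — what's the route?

turn right 33°, forward 2.8 m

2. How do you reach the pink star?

turn right 6°, forward 13.1 m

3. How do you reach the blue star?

turn left 32°, forward 6.4 m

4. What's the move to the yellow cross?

turn right 73°, forward 1.7 m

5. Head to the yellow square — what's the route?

turn left 56°, forward 3.3 m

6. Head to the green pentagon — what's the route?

turn left 86°, forward 3.4 m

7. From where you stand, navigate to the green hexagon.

turn left 16°, forward 4.6 m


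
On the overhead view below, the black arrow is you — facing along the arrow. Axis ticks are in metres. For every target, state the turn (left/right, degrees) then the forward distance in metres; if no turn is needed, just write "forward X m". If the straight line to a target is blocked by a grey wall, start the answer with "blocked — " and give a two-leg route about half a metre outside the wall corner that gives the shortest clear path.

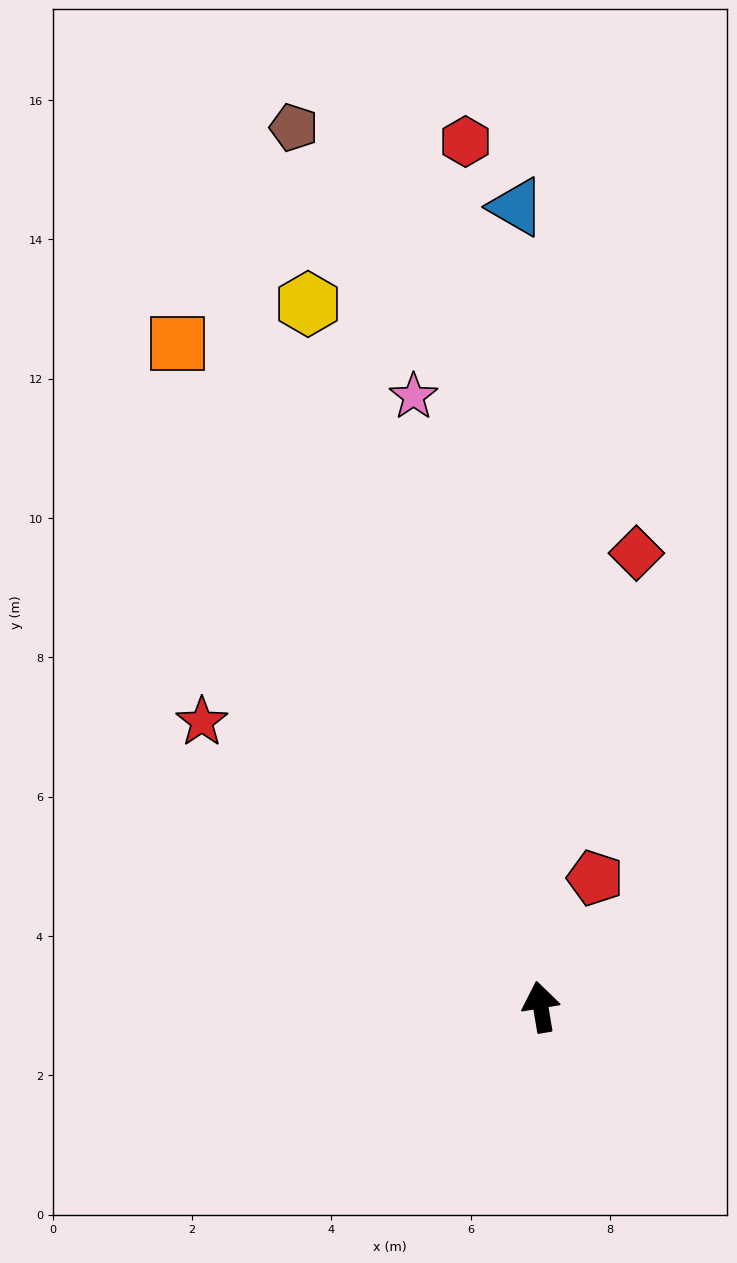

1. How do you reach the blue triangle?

turn right 8°, forward 11.5 m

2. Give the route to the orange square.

turn left 19°, forward 10.9 m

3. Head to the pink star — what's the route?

turn left 2°, forward 9.0 m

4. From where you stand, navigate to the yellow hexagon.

turn left 9°, forward 10.6 m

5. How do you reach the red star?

turn left 40°, forward 6.4 m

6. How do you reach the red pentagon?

turn right 32°, forward 2.0 m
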